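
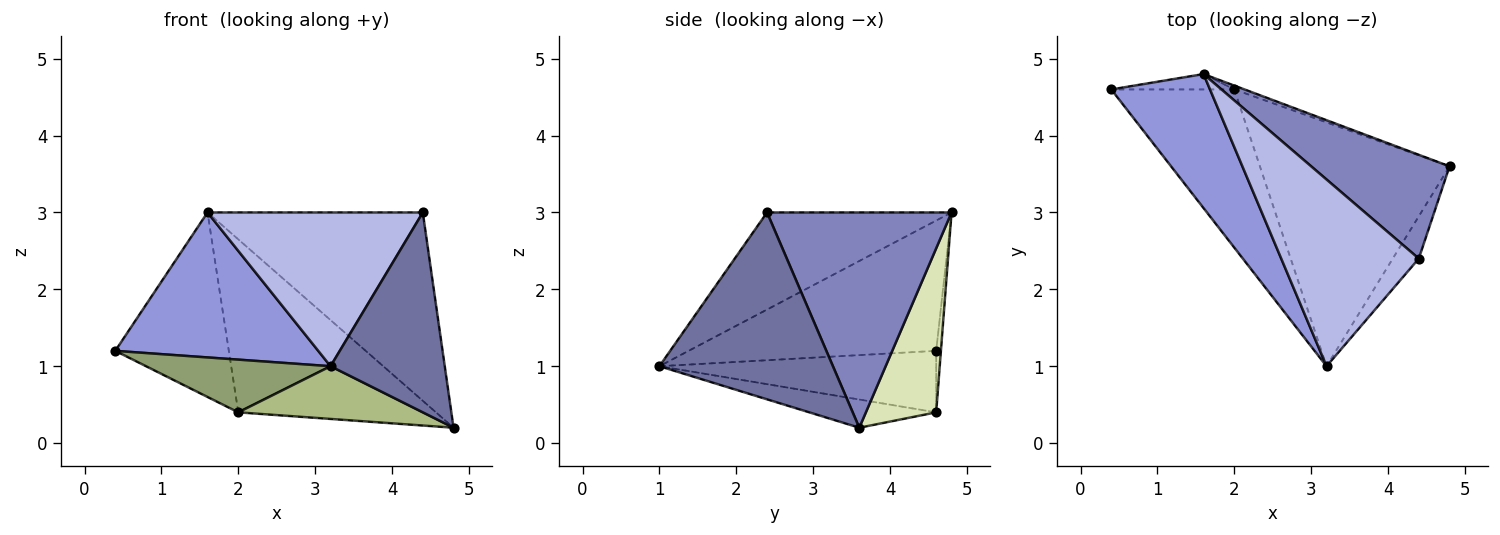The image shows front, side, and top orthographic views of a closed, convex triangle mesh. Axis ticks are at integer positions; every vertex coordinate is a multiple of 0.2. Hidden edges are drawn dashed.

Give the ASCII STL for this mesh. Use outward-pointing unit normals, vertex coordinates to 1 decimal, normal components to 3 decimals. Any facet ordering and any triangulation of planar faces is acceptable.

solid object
 facet normal 0.830 -0.546 -0.116
  outer loop
   vertex 4.4 2.4 3.0
   vertex 3.2 1.0 1.0
   vertex 4.8 3.6 0.2
  endloop
 endfacet
 facet normal 0.600 0.700 0.386
  outer loop
   vertex 1.6 4.8 3.0
   vertex 4.4 2.4 3.0
   vertex 4.8 3.6 0.2
  endloop
 endfacet
 facet normal -0.667 -0.547 0.506
  outer loop
   vertex 1.6 4.8 3.0
   vertex 0.4 4.6 1.2
   vertex 3.2 1.0 1.0
  endloop
 endfacet
 facet normal -0.478 -0.558 0.678
  outer loop
   vertex 1.6 4.8 3.0
   vertex 3.2 1.0 1.0
   vertex 4.4 2.4 3.0
  endloop
 endfacet
 facet normal -0.429 -0.286 -0.857
  outer loop
   vertex 2.0 4.6 0.4
   vertex 3.2 1.0 1.0
   vertex 0.4 4.6 1.2
  endloop
 endfacet
 facet normal -0.144 -0.209 -0.967
  outer loop
   vertex 2.0 4.6 0.4
   vertex 4.8 3.6 0.2
   vertex 3.2 1.0 1.0
  endloop
 endfacet
 facet normal -0.041 0.996 -0.083
  outer loop
   vertex 2.0 4.6 0.4
   vertex 0.4 4.6 1.2
   vertex 1.6 4.8 3.0
  endloop
 endfacet
 facet normal 0.335 0.942 -0.021
  outer loop
   vertex 2.0 4.6 0.4
   vertex 1.6 4.8 3.0
   vertex 4.8 3.6 0.2
  endloop
 endfacet
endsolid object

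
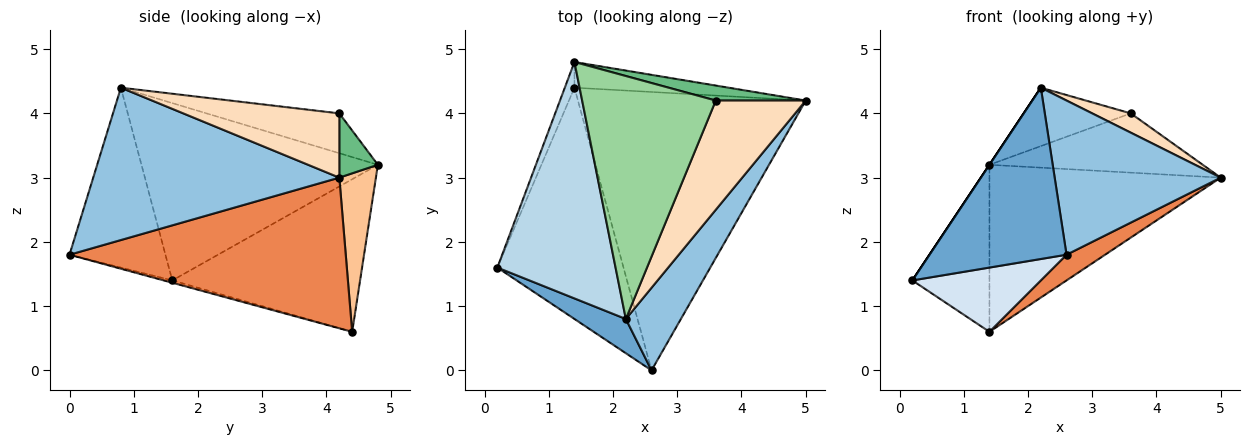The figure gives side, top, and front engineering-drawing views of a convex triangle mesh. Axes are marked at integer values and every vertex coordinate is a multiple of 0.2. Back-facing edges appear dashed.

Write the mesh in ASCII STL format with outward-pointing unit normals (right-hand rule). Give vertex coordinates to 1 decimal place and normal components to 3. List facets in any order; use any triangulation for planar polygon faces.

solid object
 facet normal -0.566 -0.808 0.162
  outer loop
   vertex 2.2 0.8 4.4
   vertex 0.2 1.6 1.4
   vertex 2.6 0.0 1.8
  endloop
 endfacet
 facet normal 0.794 -0.536 0.287
  outer loop
   vertex 2.2 0.8 4.4
   vertex 2.6 0.0 1.8
   vertex 5.0 4.2 3.0
  endloop
 endfacet
 facet normal -0.832 0.000 0.555
  outer loop
   vertex 1.4 4.8 3.2
   vertex 0.2 1.6 1.4
   vertex 2.2 0.8 4.4
  endloop
 endfacet
 facet normal -0.018 -0.268 -0.963
  outer loop
   vertex 1.4 4.4 0.6
   vertex 2.6 0.0 1.8
   vertex 0.2 1.6 1.4
  endloop
 endfacet
 facet normal 0.550 -0.077 -0.832
  outer loop
   vertex 1.4 4.4 0.6
   vertex 5.0 4.2 3.0
   vertex 2.6 0.0 1.8
  endloop
 endfacet
 facet normal -0.924 0.379 -0.058
  outer loop
   vertex 1.4 4.4 0.6
   vertex 0.2 1.6 1.4
   vertex 1.4 4.8 3.2
  endloop
 endfacet
 facet normal 0.154 0.977 -0.150
  outer loop
   vertex 1.4 4.4 0.6
   vertex 1.4 4.8 3.2
   vertex 5.0 4.2 3.0
  endloop
 endfacet
 facet normal 0.575 -0.142 0.805
  outer loop
   vertex 3.6 4.2 4.0
   vertex 2.2 0.8 4.4
   vertex 5.0 4.2 3.0
  endloop
 endfacet
 facet normal 0.173 0.955 0.242
  outer loop
   vertex 3.6 4.2 4.0
   vertex 5.0 4.2 3.0
   vertex 1.4 4.8 3.2
  endloop
 endfacet
 facet normal -0.278 0.224 0.934
  outer loop
   vertex 3.6 4.2 4.0
   vertex 1.4 4.8 3.2
   vertex 2.2 0.8 4.4
  endloop
 endfacet
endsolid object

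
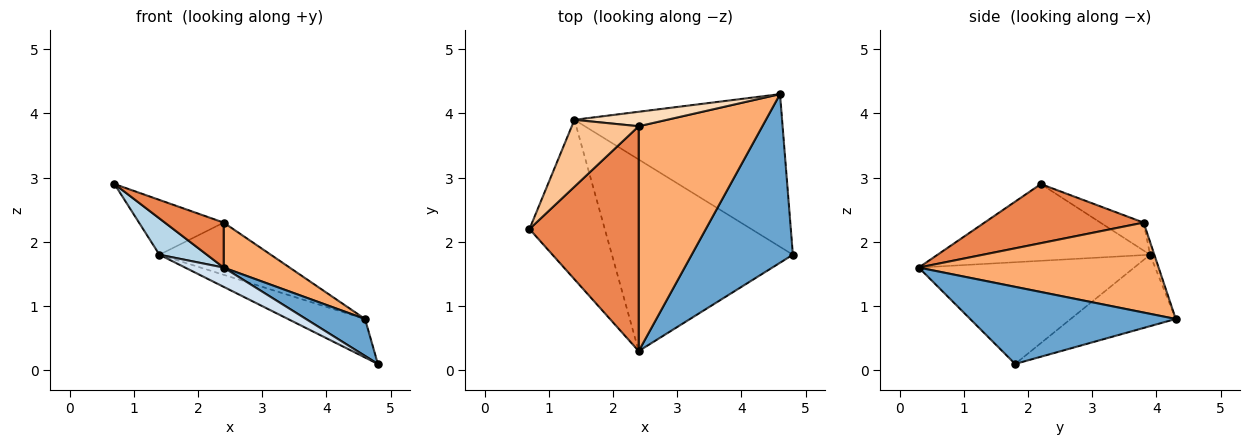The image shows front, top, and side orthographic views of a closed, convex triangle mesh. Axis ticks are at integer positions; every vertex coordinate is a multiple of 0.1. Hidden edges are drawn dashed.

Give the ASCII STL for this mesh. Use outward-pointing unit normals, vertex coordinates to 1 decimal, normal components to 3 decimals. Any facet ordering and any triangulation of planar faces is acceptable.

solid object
 facet normal 0.597 -0.172 0.784
  outer loop
   vertex 2.4 0.3 1.6
   vertex 4.8 1.8 0.1
   vertex 4.6 4.3 0.8
  endloop
 endfacet
 facet normal -0.316 0.232 -0.920
  outer loop
   vertex 1.4 3.9 1.8
   vertex 4.6 4.3 0.8
   vertex 4.8 1.8 0.1
  endloop
 endfacet
 facet normal -0.705 -0.157 -0.692
  outer loop
   vertex 1.4 3.9 1.8
   vertex 2.4 0.3 1.6
   vertex 0.7 2.2 2.9
  endloop
 endfacet
 facet normal -0.488 -0.087 -0.868
  outer loop
   vertex 1.4 3.9 1.8
   vertex 4.8 1.8 0.1
   vertex 2.4 0.3 1.6
  endloop
 endfacet
 facet normal 0.469 -0.173 0.866
  outer loop
   vertex 2.4 3.8 2.3
   vertex 0.7 2.2 2.9
   vertex 2.4 0.3 1.6
  endloop
 endfacet
 facet normal 0.581 -0.160 0.798
  outer loop
   vertex 2.4 3.8 2.3
   vertex 2.4 0.3 1.6
   vertex 4.6 4.3 0.8
  endloop
 endfacet
 facet normal -0.308 0.603 0.736
  outer loop
   vertex 2.4 3.8 2.3
   vertex 1.4 3.9 1.8
   vertex 0.7 2.2 2.9
  endloop
 endfacet
 facet normal -0.037 0.963 0.267
  outer loop
   vertex 2.4 3.8 2.3
   vertex 4.6 4.3 0.8
   vertex 1.4 3.9 1.8
  endloop
 endfacet
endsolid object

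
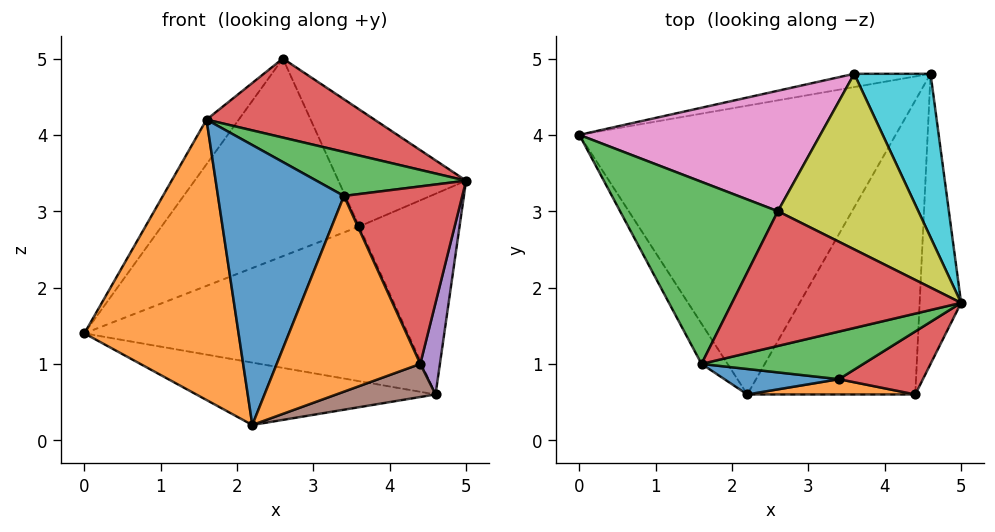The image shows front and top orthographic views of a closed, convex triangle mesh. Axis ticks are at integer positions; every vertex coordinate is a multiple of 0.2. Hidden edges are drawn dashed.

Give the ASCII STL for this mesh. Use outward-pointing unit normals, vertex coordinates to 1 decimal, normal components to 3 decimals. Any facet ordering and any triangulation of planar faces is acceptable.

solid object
 facet normal -0.202 0.207 -0.957
  outer loop
   vertex 4.6 4.8 0.6
   vertex 2.2 0.6 0.2
   vertex 0.0 4.0 1.4
  endloop
 endfacet
 facet normal -0.849 -0.523 -0.075
  outer loop
   vertex 1.6 1.0 4.2
   vertex 0.0 4.0 1.4
   vertex 2.2 0.6 0.2
  endloop
 endfacet
 facet normal -0.782 0.149 0.606
  outer loop
   vertex 1.6 1.0 4.2
   vertex 2.6 3.0 5.0
   vertex 0.0 4.0 1.4
  endloop
 endfacet
 facet normal 0.307 -0.482 0.821
  outer loop
   vertex 1.6 1.0 4.2
   vertex 5.0 1.8 3.4
   vertex 2.6 3.0 5.0
  endloop
 endfacet
 facet normal 0.975 -0.066 -0.211
  outer loop
   vertex 4.4 0.6 1.0
   vertex 4.6 4.8 0.6
   vertex 5.0 1.8 3.4
  endloop
 endfacet
 facet normal 0.340 -0.105 -0.935
  outer loop
   vertex 4.4 0.6 1.0
   vertex 2.2 0.6 0.2
   vertex 4.6 4.8 0.6
  endloop
 endfacet
 facet normal -0.365 0.795 0.484
  outer loop
   vertex 3.6 4.8 2.8
   vertex 0.0 4.0 1.4
   vertex 2.6 3.0 5.0
  endloop
 endfacet
 facet normal -0.185 0.979 -0.084
  outer loop
   vertex 3.6 4.8 2.8
   vertex 4.6 4.8 0.6
   vertex 0.0 4.0 1.4
  endloop
 endfacet
 facet normal 0.640 0.426 0.640
  outer loop
   vertex 3.6 4.8 2.8
   vertex 2.6 3.0 5.0
   vertex 5.0 1.8 3.4
  endloop
 endfacet
 facet normal 0.812 0.453 0.369
  outer loop
   vertex 3.6 4.8 2.8
   vertex 5.0 1.8 3.4
   vertex 4.6 4.8 0.6
  endloop
 endfacet
 facet normal -0.060 -0.994 0.090
  outer loop
   vertex 3.4 0.8 3.2
   vertex 1.6 1.0 4.2
   vertex 2.2 0.6 0.2
  endloop
 endfacet
 facet normal -0.028 -0.997 0.078
  outer loop
   vertex 3.4 0.8 3.2
   vertex 2.2 0.6 0.2
   vertex 4.4 0.6 1.0
  endloop
 endfacet
 facet normal 0.316 -0.644 0.697
  outer loop
   vertex 3.4 0.8 3.2
   vertex 5.0 1.8 3.4
   vertex 1.6 1.0 4.2
  endloop
 endfacet
 facet normal 0.480 -0.827 0.293
  outer loop
   vertex 3.4 0.8 3.2
   vertex 4.4 0.6 1.0
   vertex 5.0 1.8 3.4
  endloop
 endfacet
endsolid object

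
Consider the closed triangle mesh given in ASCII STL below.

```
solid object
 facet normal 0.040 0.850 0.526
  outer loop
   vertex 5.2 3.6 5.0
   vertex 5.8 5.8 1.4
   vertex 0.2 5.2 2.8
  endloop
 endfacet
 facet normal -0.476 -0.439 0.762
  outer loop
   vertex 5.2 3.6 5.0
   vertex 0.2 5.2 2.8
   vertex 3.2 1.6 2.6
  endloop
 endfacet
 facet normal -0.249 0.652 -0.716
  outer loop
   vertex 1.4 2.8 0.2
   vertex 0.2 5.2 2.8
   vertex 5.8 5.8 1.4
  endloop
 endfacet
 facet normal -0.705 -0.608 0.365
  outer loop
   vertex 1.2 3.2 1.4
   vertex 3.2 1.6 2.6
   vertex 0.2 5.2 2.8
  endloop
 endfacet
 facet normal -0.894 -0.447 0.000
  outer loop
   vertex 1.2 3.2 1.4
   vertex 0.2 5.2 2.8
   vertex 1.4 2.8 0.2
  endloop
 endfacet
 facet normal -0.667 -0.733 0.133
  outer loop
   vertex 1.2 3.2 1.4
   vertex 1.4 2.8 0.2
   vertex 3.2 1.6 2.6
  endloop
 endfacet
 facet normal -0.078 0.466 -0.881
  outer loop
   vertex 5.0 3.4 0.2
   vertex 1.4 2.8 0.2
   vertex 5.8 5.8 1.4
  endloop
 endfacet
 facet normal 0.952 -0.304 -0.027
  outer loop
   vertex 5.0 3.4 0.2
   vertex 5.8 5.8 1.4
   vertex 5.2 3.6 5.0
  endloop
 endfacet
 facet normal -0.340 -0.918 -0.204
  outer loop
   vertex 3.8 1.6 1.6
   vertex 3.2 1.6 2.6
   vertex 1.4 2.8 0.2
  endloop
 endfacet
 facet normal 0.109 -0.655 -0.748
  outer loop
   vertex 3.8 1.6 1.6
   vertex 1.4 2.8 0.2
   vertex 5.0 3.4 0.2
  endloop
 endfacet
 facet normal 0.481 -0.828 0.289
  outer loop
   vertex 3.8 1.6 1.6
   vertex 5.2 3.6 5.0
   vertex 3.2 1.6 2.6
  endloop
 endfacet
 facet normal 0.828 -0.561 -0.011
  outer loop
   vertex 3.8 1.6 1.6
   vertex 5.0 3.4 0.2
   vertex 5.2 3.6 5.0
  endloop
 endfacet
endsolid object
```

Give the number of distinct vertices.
8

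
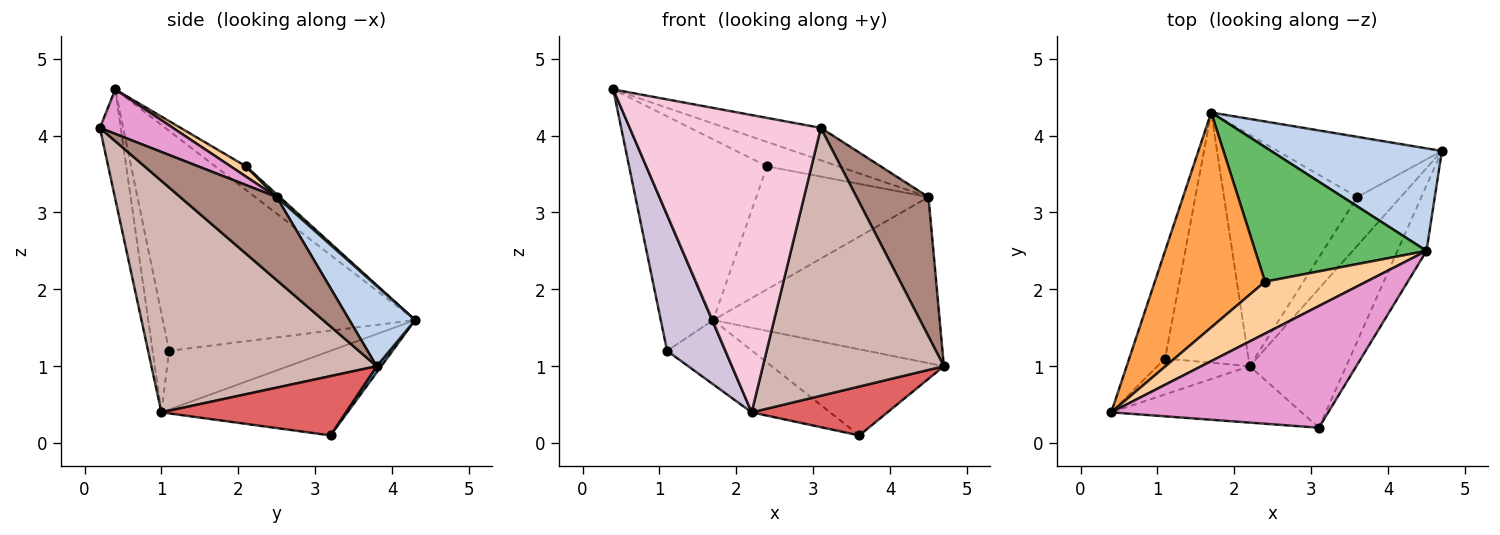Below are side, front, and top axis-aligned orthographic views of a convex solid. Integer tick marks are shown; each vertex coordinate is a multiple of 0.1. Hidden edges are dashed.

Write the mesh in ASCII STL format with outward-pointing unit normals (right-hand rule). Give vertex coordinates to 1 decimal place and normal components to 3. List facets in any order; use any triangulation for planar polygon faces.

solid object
 facet normal 0.022 0.819 -0.573
  outer loop
   vertex 3.6 3.2 0.1
   vertex 1.7 4.3 1.6
   vertex 4.7 3.8 1.0
  endloop
 endfacet
 facet normal 0.240 0.826 0.510
  outer loop
   vertex 4.5 2.5 3.2
   vertex 4.7 3.8 1.0
   vertex 1.7 4.3 1.6
  endloop
 endfacet
 facet normal -0.162 0.635 0.755
  outer loop
   vertex 2.4 2.1 3.6
   vertex 1.7 4.3 1.6
   vertex 0.4 0.4 4.6
  endloop
 endfacet
 facet normal 0.091 0.423 0.901
  outer loop
   vertex 2.4 2.1 3.6
   vertex 0.4 0.4 4.6
   vertex 4.5 2.5 3.2
  endloop
 endfacet
 facet normal 0.012 0.675 0.738
  outer loop
   vertex 2.4 2.1 3.6
   vertex 4.5 2.5 3.2
   vertex 1.7 4.3 1.6
  endloop
 endfacet
 facet normal -0.967 0.201 -0.158
  outer loop
   vertex 1.1 1.1 1.2
   vertex 0.4 0.4 4.6
   vertex 1.7 4.3 1.6
  endloop
 endfacet
 facet normal 0.694 -0.511 -0.508
  outer loop
   vertex 2.2 1.0 0.4
   vertex 3.6 3.2 0.1
   vertex 4.7 3.8 1.0
  endloop
 endfacet
 facet normal -0.523 0.220 -0.824
  outer loop
   vertex 2.2 1.0 0.4
   vertex 1.7 4.3 1.6
   vertex 3.6 3.2 0.1
  endloop
 endfacet
 facet normal -0.563 0.206 -0.800
  outer loop
   vertex 2.2 1.0 0.4
   vertex 1.1 1.1 1.2
   vertex 1.7 4.3 1.6
  endloop
 endfacet
 facet normal -0.264 -0.933 -0.246
  outer loop
   vertex 2.2 1.0 0.4
   vertex 0.4 0.4 4.6
   vertex 1.1 1.1 1.2
  endloop
 endfacet
 facet normal 0.772 -0.576 -0.270
  outer loop
   vertex 3.1 0.2 4.1
   vertex 4.7 3.8 1.0
   vertex 4.5 2.5 3.2
  endloop
 endfacet
 facet normal 0.741 -0.596 -0.309
  outer loop
   vertex 3.1 0.2 4.1
   vertex 2.2 1.0 0.4
   vertex 4.7 3.8 1.0
  endloop
 endfacet
 facet normal 0.194 0.253 0.948
  outer loop
   vertex 3.1 0.2 4.1
   vertex 4.5 2.5 3.2
   vertex 0.4 0.4 4.6
  endloop
 endfacet
 facet normal -0.107 -0.977 -0.185
  outer loop
   vertex 3.1 0.2 4.1
   vertex 0.4 0.4 4.6
   vertex 2.2 1.0 0.4
  endloop
 endfacet
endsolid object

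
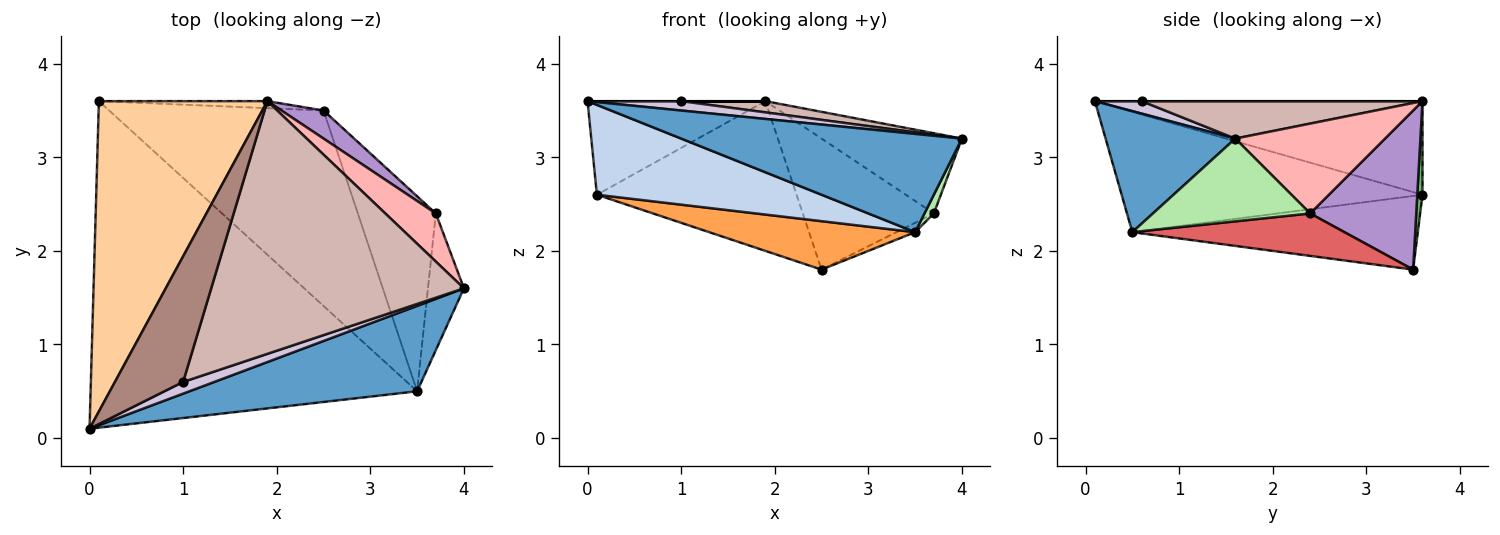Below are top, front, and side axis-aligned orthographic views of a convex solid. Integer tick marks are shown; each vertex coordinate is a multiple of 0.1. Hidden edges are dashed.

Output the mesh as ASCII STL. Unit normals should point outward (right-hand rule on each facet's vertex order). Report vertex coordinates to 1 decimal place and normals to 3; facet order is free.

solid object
 facet normal 0.329 -0.713 0.619
  outer loop
   vertex 3.5 0.5 2.2
   vertex 4.0 1.6 3.2
   vertex 0.0 0.1 3.6
  endloop
 endfacet
 facet normal -0.335 -0.250 -0.909
  outer loop
   vertex 3.5 0.5 2.2
   vertex 0.0 0.1 3.6
   vertex 0.1 3.6 2.6
  endloop
 endfacet
 facet normal -0.316 -0.228 -0.921
  outer loop
   vertex 3.5 0.5 2.2
   vertex 0.1 3.6 2.6
   vertex 2.5 3.5 1.8
  endloop
 endfacet
 facet normal -0.470 0.255 0.845
  outer loop
   vertex 1.9 3.6 3.6
   vertex 0.1 3.6 2.6
   vertex 0.0 0.1 3.6
  endloop
 endfacet
 facet normal 0.026 0.999 -0.047
  outer loop
   vertex 1.9 3.6 3.6
   vertex 2.5 3.5 1.8
   vertex 0.1 3.6 2.6
  endloop
 endfacet
 facet normal 0.916 -0.055 -0.398
  outer loop
   vertex 3.7 2.4 2.4
   vertex 4.0 1.6 3.2
   vertex 3.5 0.5 2.2
  endloop
 endfacet
 facet normal 0.477 0.042 -0.878
  outer loop
   vertex 3.7 2.4 2.4
   vertex 3.5 0.5 2.2
   vertex 2.5 3.5 1.8
  endloop
 endfacet
 facet normal 0.675 0.633 0.380
  outer loop
   vertex 3.7 2.4 2.4
   vertex 1.9 3.6 3.6
   vertex 4.0 1.6 3.2
  endloop
 endfacet
 facet normal 0.621 0.767 0.164
  outer loop
   vertex 3.7 2.4 2.4
   vertex 2.5 3.5 1.8
   vertex 1.9 3.6 3.6
  endloop
 endfacet
 facet normal 0.298 -0.596 0.745
  outer loop
   vertex 1.0 0.6 3.6
   vertex 0.0 0.1 3.6
   vertex 4.0 1.6 3.2
  endloop
 endfacet
 facet normal 0.000 0.000 1.000
  outer loop
   vertex 1.0 0.6 3.6
   vertex 1.9 3.6 3.6
   vertex 0.0 0.1 3.6
  endloop
 endfacet
 facet normal 0.146 -0.044 0.988
  outer loop
   vertex 1.0 0.6 3.6
   vertex 4.0 1.6 3.2
   vertex 1.9 3.6 3.6
  endloop
 endfacet
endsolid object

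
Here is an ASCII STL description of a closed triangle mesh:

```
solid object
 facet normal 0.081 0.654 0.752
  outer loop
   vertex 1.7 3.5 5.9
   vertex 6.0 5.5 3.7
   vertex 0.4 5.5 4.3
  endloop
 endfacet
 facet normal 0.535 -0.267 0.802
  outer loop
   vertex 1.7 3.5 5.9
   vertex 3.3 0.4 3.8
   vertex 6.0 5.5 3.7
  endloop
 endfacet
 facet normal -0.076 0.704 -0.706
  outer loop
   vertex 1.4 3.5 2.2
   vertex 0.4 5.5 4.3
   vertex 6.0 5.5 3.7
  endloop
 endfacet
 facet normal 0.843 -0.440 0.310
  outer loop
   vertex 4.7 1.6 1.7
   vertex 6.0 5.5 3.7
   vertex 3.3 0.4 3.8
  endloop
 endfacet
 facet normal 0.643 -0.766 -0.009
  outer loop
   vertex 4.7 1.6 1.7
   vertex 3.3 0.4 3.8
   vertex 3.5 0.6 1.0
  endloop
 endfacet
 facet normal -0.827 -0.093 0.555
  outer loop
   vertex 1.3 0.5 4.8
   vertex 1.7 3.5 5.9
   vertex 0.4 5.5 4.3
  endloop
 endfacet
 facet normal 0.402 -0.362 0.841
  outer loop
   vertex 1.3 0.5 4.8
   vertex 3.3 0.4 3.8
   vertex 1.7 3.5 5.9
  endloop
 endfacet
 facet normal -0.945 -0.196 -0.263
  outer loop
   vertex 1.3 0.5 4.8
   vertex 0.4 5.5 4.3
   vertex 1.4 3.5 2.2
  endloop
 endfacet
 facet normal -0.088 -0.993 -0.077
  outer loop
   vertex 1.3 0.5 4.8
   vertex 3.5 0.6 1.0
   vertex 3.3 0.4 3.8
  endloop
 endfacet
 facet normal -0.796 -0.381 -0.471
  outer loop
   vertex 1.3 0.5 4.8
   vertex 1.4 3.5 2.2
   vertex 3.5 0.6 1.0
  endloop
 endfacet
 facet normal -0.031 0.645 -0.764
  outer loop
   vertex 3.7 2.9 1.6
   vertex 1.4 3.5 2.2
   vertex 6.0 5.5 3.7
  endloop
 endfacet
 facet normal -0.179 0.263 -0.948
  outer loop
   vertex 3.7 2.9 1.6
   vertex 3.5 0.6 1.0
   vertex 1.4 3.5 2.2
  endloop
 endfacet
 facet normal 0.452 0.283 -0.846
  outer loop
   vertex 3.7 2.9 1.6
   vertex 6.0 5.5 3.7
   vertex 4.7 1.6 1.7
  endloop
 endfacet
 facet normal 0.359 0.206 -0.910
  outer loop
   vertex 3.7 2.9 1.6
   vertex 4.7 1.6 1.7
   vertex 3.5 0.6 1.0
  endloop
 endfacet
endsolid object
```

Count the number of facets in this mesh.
14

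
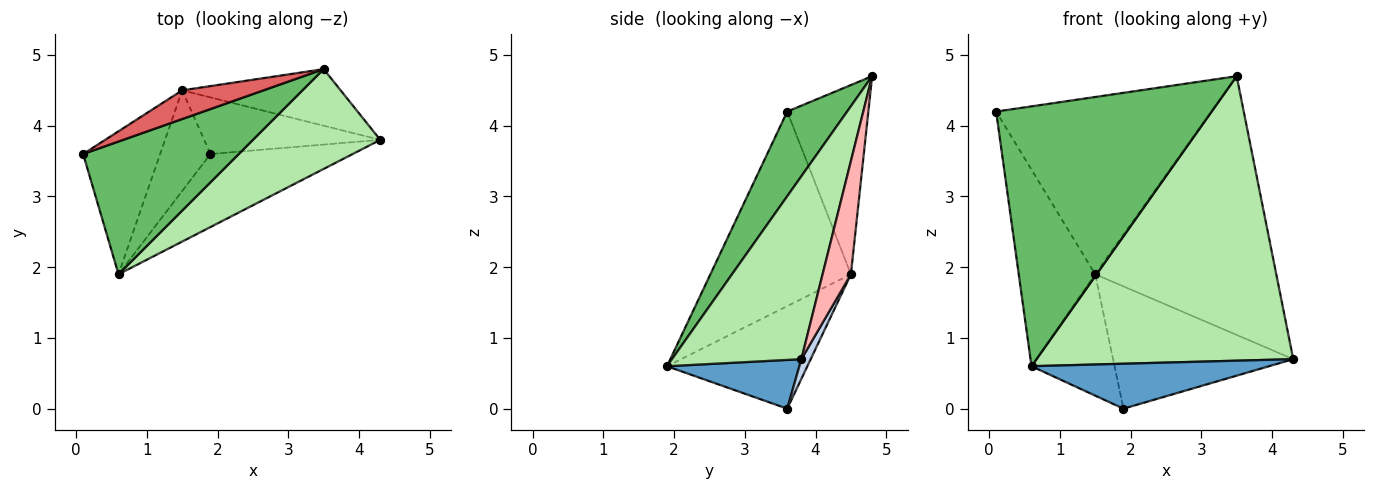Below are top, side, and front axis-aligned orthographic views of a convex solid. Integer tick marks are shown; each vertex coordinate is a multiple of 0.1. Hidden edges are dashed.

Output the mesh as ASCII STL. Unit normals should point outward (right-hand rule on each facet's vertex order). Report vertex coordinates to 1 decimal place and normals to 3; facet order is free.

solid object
 facet normal 0.280 -0.503 -0.818
  outer loop
   vertex 1.9 3.6 0.0
   vertex 4.3 3.8 0.7
   vertex 0.6 1.9 0.6
  endloop
 endfacet
 facet normal 0.047 0.907 -0.420
  outer loop
   vertex 1.5 4.5 1.9
   vertex 4.3 3.8 0.7
   vertex 1.9 3.6 0.0
  endloop
 endfacet
 facet normal -0.830 0.451 -0.328
  outer loop
   vertex 1.5 4.5 1.9
   vertex 0.6 1.9 0.6
   vertex 0.1 3.6 4.2
  endloop
 endfacet
 facet normal -0.793 0.469 -0.389
  outer loop
   vertex 1.5 4.5 1.9
   vertex 1.9 3.6 0.0
   vertex 0.6 1.9 0.6
  endloop
 endfacet
 facet normal 0.240 -0.864 0.442
  outer loop
   vertex 3.5 4.8 4.7
   vertex 0.1 3.6 4.2
   vertex 0.6 1.9 0.6
  endloop
 endfacet
 facet normal 0.430 -0.852 0.299
  outer loop
   vertex 3.5 4.8 4.7
   vertex 0.6 1.9 0.6
   vertex 4.3 3.8 0.7
  endloop
 endfacet
 facet normal -0.349 0.925 0.150
  outer loop
   vertex 3.5 4.8 4.7
   vertex 1.5 4.5 1.9
   vertex 0.1 3.6 4.2
  endloop
 endfacet
 facet normal 0.151 0.966 -0.211
  outer loop
   vertex 3.5 4.8 4.7
   vertex 4.3 3.8 0.7
   vertex 1.5 4.5 1.9
  endloop
 endfacet
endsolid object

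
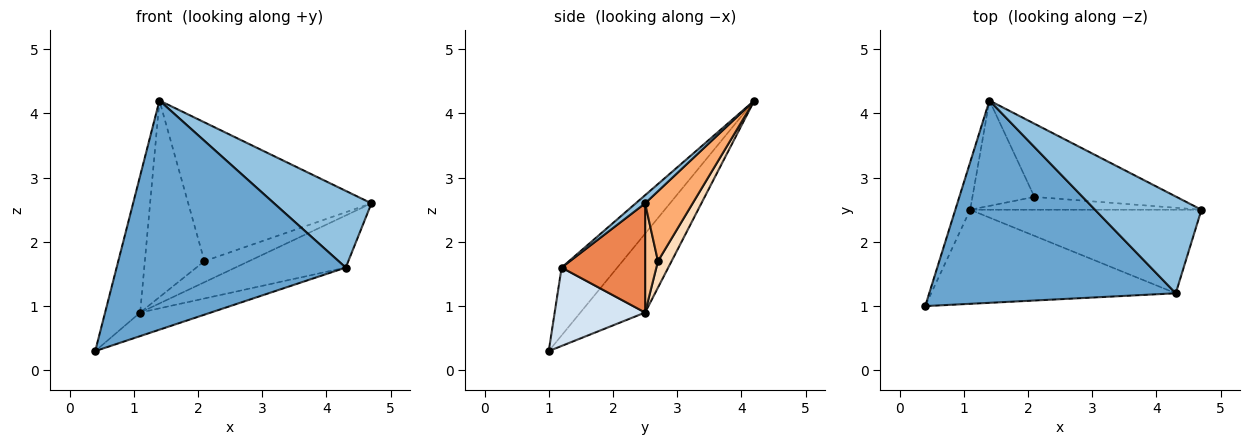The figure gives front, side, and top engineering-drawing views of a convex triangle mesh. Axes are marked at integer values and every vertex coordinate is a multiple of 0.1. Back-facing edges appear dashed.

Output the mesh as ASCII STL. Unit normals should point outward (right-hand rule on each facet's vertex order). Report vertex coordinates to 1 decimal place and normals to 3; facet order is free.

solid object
 facet normal -0.179 -0.738 0.651
  outer loop
   vertex 4.3 1.2 1.6
   vertex 1.4 4.2 4.2
   vertex 0.4 1.0 0.3
  endloop
 endfacet
 facet normal 0.060 -0.620 0.782
  outer loop
   vertex 4.3 1.2 1.6
   vertex 4.7 2.5 2.6
   vertex 1.4 4.2 4.2
  endloop
 endfacet
 facet normal -0.867 0.470 -0.163
  outer loop
   vertex 1.1 2.5 0.9
   vertex 0.4 1.0 0.3
   vertex 1.4 4.2 4.2
  endloop
 endfacet
 facet normal 0.297 0.232 -0.926
  outer loop
   vertex 1.1 2.5 0.9
   vertex 4.3 1.2 1.6
   vertex 0.4 1.0 0.3
  endloop
 endfacet
 facet normal 0.372 0.491 -0.788
  outer loop
   vertex 1.1 2.5 0.9
   vertex 4.7 2.5 2.6
   vertex 4.3 1.2 1.6
  endloop
 endfacet
 facet normal 0.224 0.862 -0.455
  outer loop
   vertex 2.1 2.7 1.7
   vertex 1.4 4.2 4.2
   vertex 4.7 2.5 2.6
  endloop
 endfacet
 facet normal 0.239 0.829 -0.506
  outer loop
   vertex 2.1 2.7 1.7
   vertex 4.7 2.5 2.6
   vertex 1.1 2.5 0.9
  endloop
 endfacet
 facet normal 0.198 0.864 -0.463
  outer loop
   vertex 2.1 2.7 1.7
   vertex 1.1 2.5 0.9
   vertex 1.4 4.2 4.2
  endloop
 endfacet
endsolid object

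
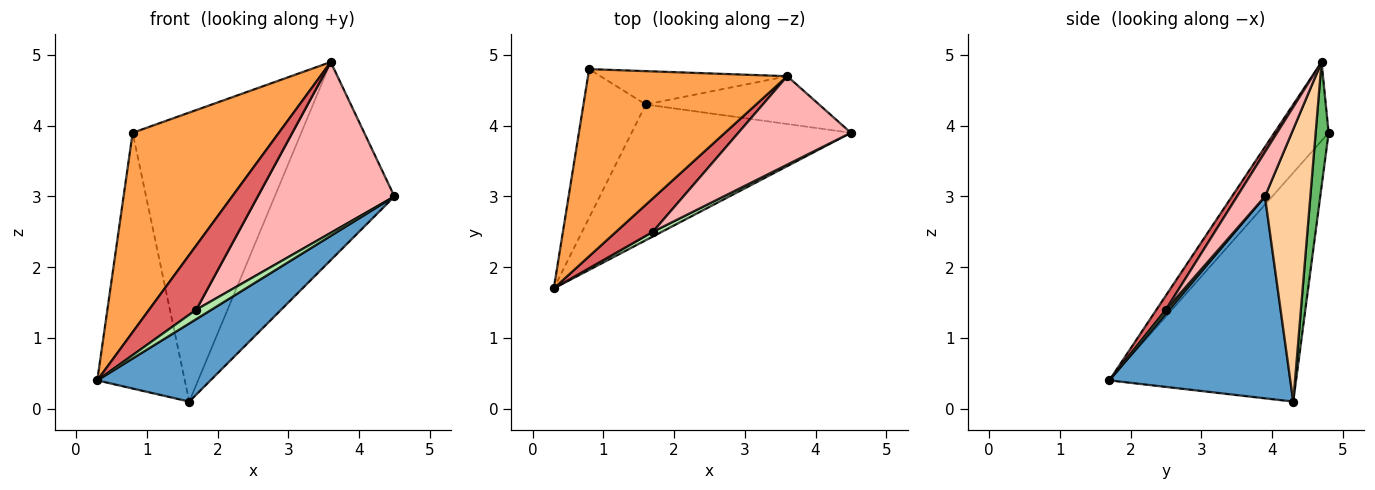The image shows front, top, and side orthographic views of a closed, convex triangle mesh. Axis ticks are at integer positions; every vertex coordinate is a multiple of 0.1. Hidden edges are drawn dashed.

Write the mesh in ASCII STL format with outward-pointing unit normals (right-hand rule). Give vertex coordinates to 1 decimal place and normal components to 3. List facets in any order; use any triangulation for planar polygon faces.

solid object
 facet normal 0.624 -0.390 -0.677
  outer loop
   vertex 1.6 4.3 0.1
   vertex 4.5 3.9 3.0
   vertex 0.3 1.7 0.4
  endloop
 endfacet
 facet normal -0.879 0.412 -0.239
  outer loop
   vertex 1.6 4.3 0.1
   vertex 0.3 1.7 0.4
   vertex 0.8 4.8 3.9
  endloop
 endfacet
 facet normal -0.261 -0.704 0.661
  outer loop
   vertex 3.6 4.7 4.9
   vertex 0.8 4.8 3.9
   vertex 0.3 1.7 0.4
  endloop
 endfacet
 facet normal 0.346 0.912 -0.220
  outer loop
   vertex 3.6 4.7 4.9
   vertex 4.5 3.9 3.0
   vertex 1.6 4.3 0.1
  endloop
 endfacet
 facet normal 0.076 0.991 -0.114
  outer loop
   vertex 3.6 4.7 4.9
   vertex 1.6 4.3 0.1
   vertex 0.8 4.8 3.9
  endloop
 endfacet
 facet normal 0.188 -0.878 0.439
  outer loop
   vertex 1.7 2.5 1.4
   vertex 0.3 1.7 0.4
   vertex 4.5 3.9 3.0
  endloop
 endfacet
 facet normal 0.175 -0.874 0.454
  outer loop
   vertex 1.7 2.5 1.4
   vertex 3.6 4.7 4.9
   vertex 0.3 1.7 0.4
  endloop
 endfacet
 facet normal 0.178 -0.874 0.452
  outer loop
   vertex 1.7 2.5 1.4
   vertex 4.5 3.9 3.0
   vertex 3.6 4.7 4.9
  endloop
 endfacet
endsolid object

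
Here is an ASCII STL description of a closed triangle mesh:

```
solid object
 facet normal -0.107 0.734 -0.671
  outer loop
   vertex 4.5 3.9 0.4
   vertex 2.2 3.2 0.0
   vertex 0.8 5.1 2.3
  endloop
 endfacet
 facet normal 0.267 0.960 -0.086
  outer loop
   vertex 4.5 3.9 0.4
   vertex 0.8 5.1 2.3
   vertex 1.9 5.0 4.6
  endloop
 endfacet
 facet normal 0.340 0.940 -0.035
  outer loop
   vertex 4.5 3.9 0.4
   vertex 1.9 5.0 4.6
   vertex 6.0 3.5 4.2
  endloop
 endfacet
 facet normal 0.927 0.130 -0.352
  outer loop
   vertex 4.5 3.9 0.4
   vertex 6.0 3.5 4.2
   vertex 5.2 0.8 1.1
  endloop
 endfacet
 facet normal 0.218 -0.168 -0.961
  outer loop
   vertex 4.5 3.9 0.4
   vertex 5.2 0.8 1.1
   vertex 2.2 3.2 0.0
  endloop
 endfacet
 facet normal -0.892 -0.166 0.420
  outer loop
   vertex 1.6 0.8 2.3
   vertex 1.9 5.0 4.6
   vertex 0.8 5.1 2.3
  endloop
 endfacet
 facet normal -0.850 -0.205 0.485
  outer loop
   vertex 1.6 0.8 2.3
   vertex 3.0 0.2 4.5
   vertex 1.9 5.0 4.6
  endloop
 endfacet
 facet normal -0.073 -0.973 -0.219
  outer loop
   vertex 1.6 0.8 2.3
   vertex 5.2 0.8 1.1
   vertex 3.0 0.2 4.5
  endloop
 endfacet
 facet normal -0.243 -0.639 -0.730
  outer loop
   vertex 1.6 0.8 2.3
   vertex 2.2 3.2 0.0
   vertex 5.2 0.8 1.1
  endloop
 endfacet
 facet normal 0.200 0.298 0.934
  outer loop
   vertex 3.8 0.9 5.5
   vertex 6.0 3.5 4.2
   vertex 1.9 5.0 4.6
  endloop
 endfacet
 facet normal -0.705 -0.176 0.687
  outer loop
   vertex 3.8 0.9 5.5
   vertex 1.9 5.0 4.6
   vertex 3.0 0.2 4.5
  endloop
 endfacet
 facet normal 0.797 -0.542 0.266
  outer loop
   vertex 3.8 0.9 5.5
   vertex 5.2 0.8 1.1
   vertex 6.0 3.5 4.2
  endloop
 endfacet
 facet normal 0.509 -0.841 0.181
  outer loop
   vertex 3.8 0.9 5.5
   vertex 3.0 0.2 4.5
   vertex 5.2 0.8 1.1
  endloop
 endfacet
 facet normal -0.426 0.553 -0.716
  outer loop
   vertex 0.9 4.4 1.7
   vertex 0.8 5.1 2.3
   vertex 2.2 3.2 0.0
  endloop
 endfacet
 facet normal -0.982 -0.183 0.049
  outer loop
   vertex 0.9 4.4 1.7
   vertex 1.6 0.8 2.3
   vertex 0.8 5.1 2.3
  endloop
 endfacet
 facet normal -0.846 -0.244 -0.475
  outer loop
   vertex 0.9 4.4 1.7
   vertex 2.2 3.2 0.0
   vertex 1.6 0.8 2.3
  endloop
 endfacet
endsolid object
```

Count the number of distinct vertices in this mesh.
10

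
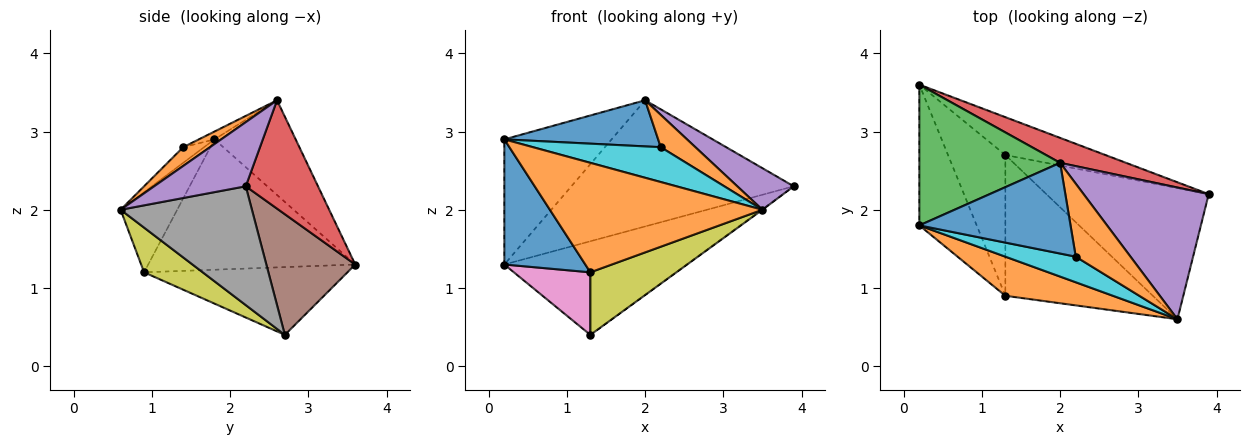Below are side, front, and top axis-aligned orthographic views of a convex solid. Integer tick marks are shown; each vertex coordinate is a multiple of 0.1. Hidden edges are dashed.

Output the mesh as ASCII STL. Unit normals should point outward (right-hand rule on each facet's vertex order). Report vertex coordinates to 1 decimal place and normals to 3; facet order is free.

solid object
 facet normal -0.862 -0.337 -0.379
  outer loop
   vertex 1.3 0.9 1.2
   vertex 0.2 1.8 2.9
   vertex 0.2 3.6 1.3
  endloop
 endfacet
 facet normal -0.243 -0.913 0.326
  outer loop
   vertex 1.3 0.9 1.2
   vertex 3.5 0.6 2.0
   vertex 0.2 1.8 2.9
  endloop
 endfacet
 facet normal -0.449 0.594 0.668
  outer loop
   vertex 2.0 2.6 3.4
   vertex 0.2 3.6 1.3
   vertex 0.2 1.8 2.9
  endloop
 endfacet
 facet normal 0.304 0.935 0.185
  outer loop
   vertex 2.0 2.6 3.4
   vertex 3.9 2.2 2.3
   vertex 0.2 3.6 1.3
  endloop
 endfacet
 facet normal 0.439 -0.270 0.857
  outer loop
   vertex 2.0 2.6 3.4
   vertex 3.5 0.6 2.0
   vertex 3.9 2.2 2.3
  endloop
 endfacet
 facet normal 0.412 0.845 -0.341
  outer loop
   vertex 1.3 2.7 0.4
   vertex 0.2 3.6 1.3
   vertex 3.9 2.2 2.3
  endloop
 endfacet
 facet normal -0.734 -0.276 -0.621
  outer loop
   vertex 1.3 2.7 0.4
   vertex 1.3 0.9 1.2
   vertex 0.2 3.6 1.3
  endloop
 endfacet
 facet normal 0.590 0.004 -0.807
  outer loop
   vertex 1.3 2.7 0.4
   vertex 3.9 2.2 2.3
   vertex 3.5 0.6 2.0
  endloop
 endfacet
 facet normal 0.267 -0.391 -0.881
  outer loop
   vertex 1.3 2.7 0.4
   vertex 3.5 0.6 2.0
   vertex 1.3 0.9 1.2
  endloop
 endfacet
 facet normal -0.130 -0.799 0.587
  outer loop
   vertex 2.2 1.4 2.8
   vertex 0.2 1.8 2.9
   vertex 3.5 0.6 2.0
  endloop
 endfacet
 facet normal -0.046 -0.453 0.890
  outer loop
   vertex 2.2 1.4 2.8
   vertex 2.0 2.6 3.4
   vertex 0.2 1.8 2.9
  endloop
 endfacet
 facet normal 0.299 -0.386 0.872
  outer loop
   vertex 2.2 1.4 2.8
   vertex 3.5 0.6 2.0
   vertex 2.0 2.6 3.4
  endloop
 endfacet
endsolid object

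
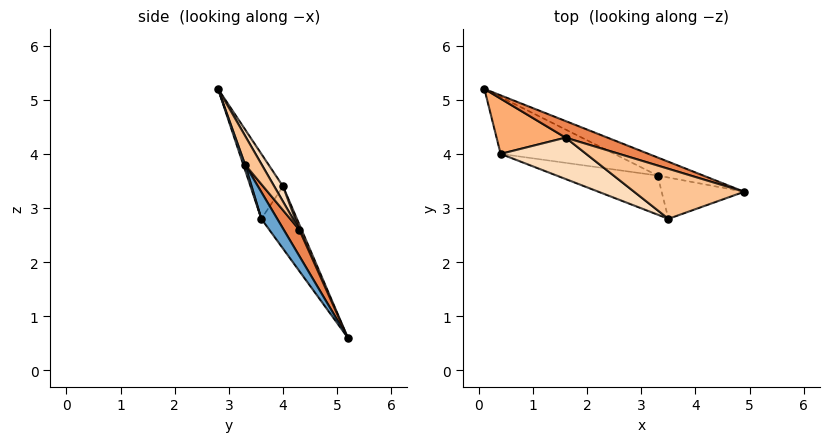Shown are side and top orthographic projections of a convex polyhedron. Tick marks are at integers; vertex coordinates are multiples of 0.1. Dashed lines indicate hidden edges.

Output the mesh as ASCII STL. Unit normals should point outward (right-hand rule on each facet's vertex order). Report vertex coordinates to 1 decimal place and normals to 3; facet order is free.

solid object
 facet normal 0.499 -0.170 -0.850
  outer loop
   vertex 3.3 3.6 2.8
   vertex 0.1 5.2 0.6
   vertex 4.9 3.3 3.8
  endloop
 endfacet
 facet normal 0.021 -0.948 -0.318
  outer loop
   vertex 3.3 3.6 2.8
   vertex 4.9 3.3 3.8
   vertex 3.5 2.8 5.2
  endloop
 endfacet
 facet normal -0.201 -0.908 -0.368
  outer loop
   vertex 3.3 3.6 2.8
   vertex 0.4 4.0 3.4
   vertex 0.1 5.2 0.6
  endloop
 endfacet
 facet normal -0.190 -0.936 -0.296
  outer loop
   vertex 3.3 3.6 2.8
   vertex 3.5 2.8 5.2
   vertex 0.4 4.0 3.4
  endloop
 endfacet
 facet normal 0.180 0.941 0.288
  outer loop
   vertex 1.6 4.3 2.6
   vertex 4.9 3.3 3.8
   vertex 0.1 5.2 0.6
  endloop
 endfacet
 facet normal 0.031 0.920 0.391
  outer loop
   vertex 1.6 4.3 2.6
   vertex 0.1 5.2 0.6
   vertex 0.4 4.0 3.4
  endloop
 endfacet
 facet normal 0.114 0.894 0.433
  outer loop
   vertex 1.6 4.3 2.6
   vertex 3.5 2.8 5.2
   vertex 4.9 3.3 3.8
  endloop
 endfacet
 facet normal 0.080 0.888 0.453
  outer loop
   vertex 1.6 4.3 2.6
   vertex 0.4 4.0 3.4
   vertex 3.5 2.8 5.2
  endloop
 endfacet
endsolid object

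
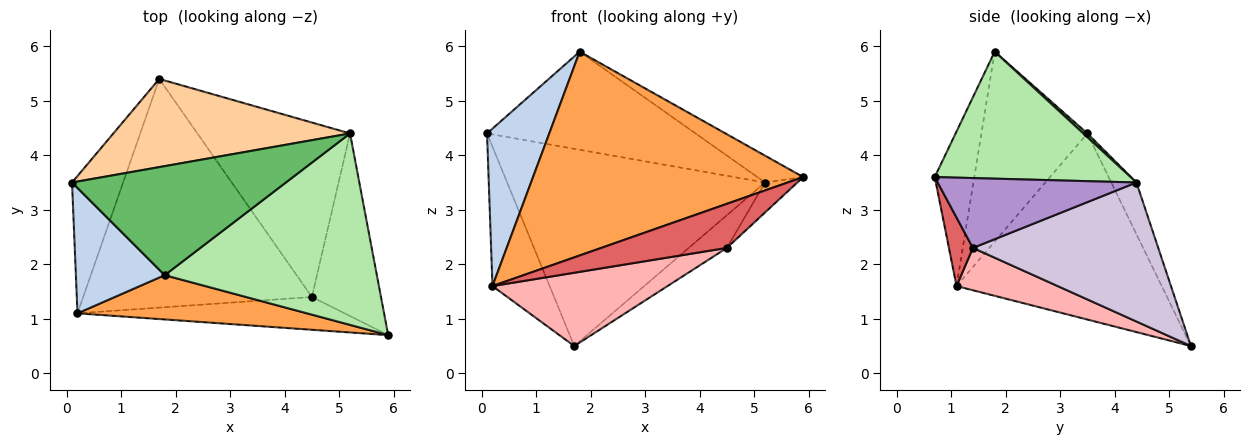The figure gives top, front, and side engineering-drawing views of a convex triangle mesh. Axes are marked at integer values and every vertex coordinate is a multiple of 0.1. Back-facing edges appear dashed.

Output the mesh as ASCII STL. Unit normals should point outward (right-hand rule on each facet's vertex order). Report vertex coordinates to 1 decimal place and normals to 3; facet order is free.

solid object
 facet normal -0.931 0.259 -0.256
  outer loop
   vertex 0.2 1.1 1.6
   vertex 0.1 3.5 4.4
   vertex 1.7 5.4 0.5
  endloop
 endfacet
 facet normal -0.800 -0.470 0.374
  outer loop
   vertex 0.2 1.1 1.6
   vertex 1.8 1.8 5.9
   vertex 0.1 3.5 4.4
  endloop
 endfacet
 facet normal -0.142 -0.967 0.210
  outer loop
   vertex 0.2 1.1 1.6
   vertex 5.9 0.7 3.6
   vertex 1.8 1.8 5.9
  endloop
 endfacet
 facet normal -0.089 0.909 0.407
  outer loop
   vertex 5.2 4.4 3.5
   vertex 1.7 5.4 0.5
   vertex 0.1 3.5 4.4
  endloop
 endfacet
 facet normal 0.013 0.669 0.743
  outer loop
   vertex 5.2 4.4 3.5
   vertex 0.1 3.5 4.4
   vertex 1.8 1.8 5.9
  endloop
 endfacet
 facet normal 0.510 0.119 0.852
  outer loop
   vertex 5.2 4.4 3.5
   vertex 1.8 1.8 5.9
   vertex 5.9 0.7 3.6
  endloop
 endfacet
 facet normal 0.151 -0.793 -0.590
  outer loop
   vertex 4.5 1.4 2.3
   vertex 5.9 0.7 3.6
   vertex 0.2 1.1 1.6
  endloop
 endfacet
 facet normal 0.174 -0.300 -0.938
  outer loop
   vertex 4.5 1.4 2.3
   vertex 0.2 1.1 1.6
   vertex 1.7 5.4 0.5
  endloop
 endfacet
 facet normal 0.706 0.115 -0.699
  outer loop
   vertex 4.5 1.4 2.3
   vertex 5.2 4.4 3.5
   vertex 5.9 0.7 3.6
  endloop
 endfacet
 facet normal 0.667 0.137 -0.732
  outer loop
   vertex 4.5 1.4 2.3
   vertex 1.7 5.4 0.5
   vertex 5.2 4.4 3.5
  endloop
 endfacet
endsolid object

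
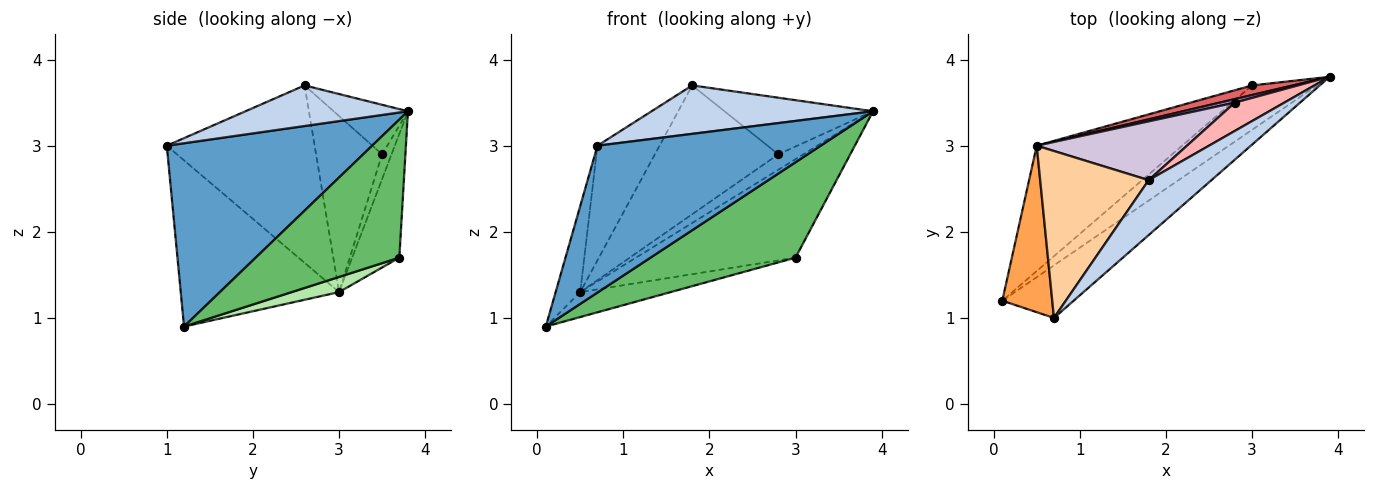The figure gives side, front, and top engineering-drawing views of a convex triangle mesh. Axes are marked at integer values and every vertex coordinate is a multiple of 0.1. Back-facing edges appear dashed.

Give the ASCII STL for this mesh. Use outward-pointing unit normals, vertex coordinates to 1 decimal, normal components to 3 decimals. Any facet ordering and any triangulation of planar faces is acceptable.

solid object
 facet normal 0.655 -0.712 -0.255
  outer loop
   vertex 0.7 1.0 3.0
   vertex 0.1 1.2 0.9
   vertex 3.9 3.8 3.4
  endloop
 endfacet
 facet normal 0.437 -0.595 0.675
  outer loop
   vertex 1.8 2.6 3.7
   vertex 0.7 1.0 3.0
   vertex 3.9 3.8 3.4
  endloop
 endfacet
 facet normal -0.947 0.147 0.285
  outer loop
   vertex 0.5 3.0 1.3
   vertex 0.1 1.2 0.9
   vertex 0.7 1.0 3.0
  endloop
 endfacet
 facet normal -0.803 0.337 0.491
  outer loop
   vertex 0.5 3.0 1.3
   vertex 0.7 1.0 3.0
   vertex 1.8 2.6 3.7
  endloop
 endfacet
 facet normal 0.668 -0.675 -0.314
  outer loop
   vertex 3.0 3.7 1.7
   vertex 3.9 3.8 3.4
   vertex 0.1 1.2 0.9
  endloop
 endfacet
 facet normal 0.102 0.194 -0.976
  outer loop
   vertex 3.0 3.7 1.7
   vertex 0.1 1.2 0.9
   vertex 0.5 3.0 1.3
  endloop
 endfacet
 facet normal -0.282 0.955 0.093
  outer loop
   vertex 3.0 3.7 1.7
   vertex 0.5 3.0 1.3
   vertex 3.9 3.8 3.4
  endloop
 endfacet
 facet normal -0.408 0.816 0.408
  outer loop
   vertex 2.8 3.5 2.9
   vertex 1.8 2.6 3.7
   vertex 3.9 3.8 3.4
  endloop
 endfacet
 facet normal -0.345 0.915 0.210
  outer loop
   vertex 2.8 3.5 2.9
   vertex 3.9 3.8 3.4
   vertex 0.5 3.0 1.3
  endloop
 endfacet
 facet normal -0.438 0.818 0.373
  outer loop
   vertex 2.8 3.5 2.9
   vertex 0.5 3.0 1.3
   vertex 1.8 2.6 3.7
  endloop
 endfacet
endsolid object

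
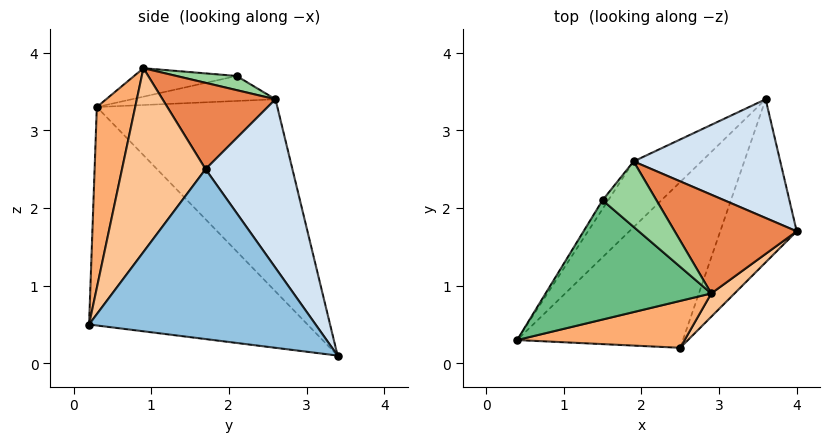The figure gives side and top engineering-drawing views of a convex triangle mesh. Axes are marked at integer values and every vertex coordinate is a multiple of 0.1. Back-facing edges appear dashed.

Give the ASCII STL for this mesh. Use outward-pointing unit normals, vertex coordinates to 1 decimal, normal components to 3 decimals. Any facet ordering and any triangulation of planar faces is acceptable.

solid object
 facet normal -0.781 0.194 -0.593
  outer loop
   vertex 2.5 0.2 0.5
   vertex 0.4 0.3 3.3
   vertex 3.6 3.4 0.1
  endloop
 endfacet
 facet normal 0.857 -0.343 -0.386
  outer loop
   vertex 2.5 0.2 0.5
   vertex 3.6 3.4 0.1
   vertex 4.0 1.7 2.5
  endloop
 endfacet
 facet normal -0.798 0.533 -0.282
  outer loop
   vertex 1.9 2.6 3.4
   vertex 3.6 3.4 0.1
   vertex 0.4 0.3 3.3
  endloop
 endfacet
 facet normal 0.506 0.741 0.441
  outer loop
   vertex 1.9 2.6 3.4
   vertex 4.0 1.7 2.5
   vertex 3.6 3.4 0.1
  endloop
 endfacet
 facet normal 0.510 0.470 0.721
  outer loop
   vertex 2.9 0.9 3.8
   vertex 4.0 1.7 2.5
   vertex 1.9 2.6 3.4
  endloop
 endfacet
 facet normal 0.195 -0.964 0.181
  outer loop
   vertex 2.9 0.9 3.8
   vertex 0.4 0.3 3.3
   vertex 2.5 0.2 0.5
  endloop
 endfacet
 facet normal 0.648 -0.757 0.082
  outer loop
   vertex 2.9 0.9 3.8
   vertex 2.5 0.2 0.5
   vertex 4.0 1.7 2.5
  endloop
 endfacet
 facet normal -0.819 0.542 -0.188
  outer loop
   vertex 1.5 2.1 3.7
   vertex 1.9 2.6 3.4
   vertex 0.4 0.3 3.3
  endloop
 endfacet
 facet normal -0.168 -0.115 0.979
  outer loop
   vertex 1.5 2.1 3.7
   vertex 0.4 0.3 3.3
   vertex 2.9 0.9 3.8
  endloop
 endfacet
 facet normal 0.238 0.353 0.905
  outer loop
   vertex 1.5 2.1 3.7
   vertex 2.9 0.9 3.8
   vertex 1.9 2.6 3.4
  endloop
 endfacet
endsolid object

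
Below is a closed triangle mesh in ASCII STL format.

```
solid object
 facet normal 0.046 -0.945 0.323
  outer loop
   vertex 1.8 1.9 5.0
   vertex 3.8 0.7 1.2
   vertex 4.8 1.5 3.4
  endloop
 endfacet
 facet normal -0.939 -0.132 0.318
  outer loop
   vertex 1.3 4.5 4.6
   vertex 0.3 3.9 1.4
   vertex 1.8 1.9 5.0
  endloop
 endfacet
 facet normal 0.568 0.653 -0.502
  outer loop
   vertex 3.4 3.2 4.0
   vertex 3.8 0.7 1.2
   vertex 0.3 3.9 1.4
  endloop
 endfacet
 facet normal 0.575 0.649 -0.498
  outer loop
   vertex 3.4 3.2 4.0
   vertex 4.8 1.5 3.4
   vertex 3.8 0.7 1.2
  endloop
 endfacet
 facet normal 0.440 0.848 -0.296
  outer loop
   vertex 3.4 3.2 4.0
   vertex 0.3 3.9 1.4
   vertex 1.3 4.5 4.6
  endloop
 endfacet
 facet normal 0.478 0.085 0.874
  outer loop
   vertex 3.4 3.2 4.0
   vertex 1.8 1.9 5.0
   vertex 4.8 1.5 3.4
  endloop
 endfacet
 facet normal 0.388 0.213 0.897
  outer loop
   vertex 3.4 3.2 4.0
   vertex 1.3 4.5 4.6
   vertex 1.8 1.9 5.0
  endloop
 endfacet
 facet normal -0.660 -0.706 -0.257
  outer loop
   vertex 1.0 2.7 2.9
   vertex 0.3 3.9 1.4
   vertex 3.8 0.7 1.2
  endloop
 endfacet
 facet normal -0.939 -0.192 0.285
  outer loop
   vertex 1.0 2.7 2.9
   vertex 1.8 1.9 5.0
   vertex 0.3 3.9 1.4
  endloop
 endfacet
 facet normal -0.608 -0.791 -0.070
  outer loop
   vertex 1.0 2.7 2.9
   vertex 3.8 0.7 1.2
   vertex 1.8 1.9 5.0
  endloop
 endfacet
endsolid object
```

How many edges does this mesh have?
15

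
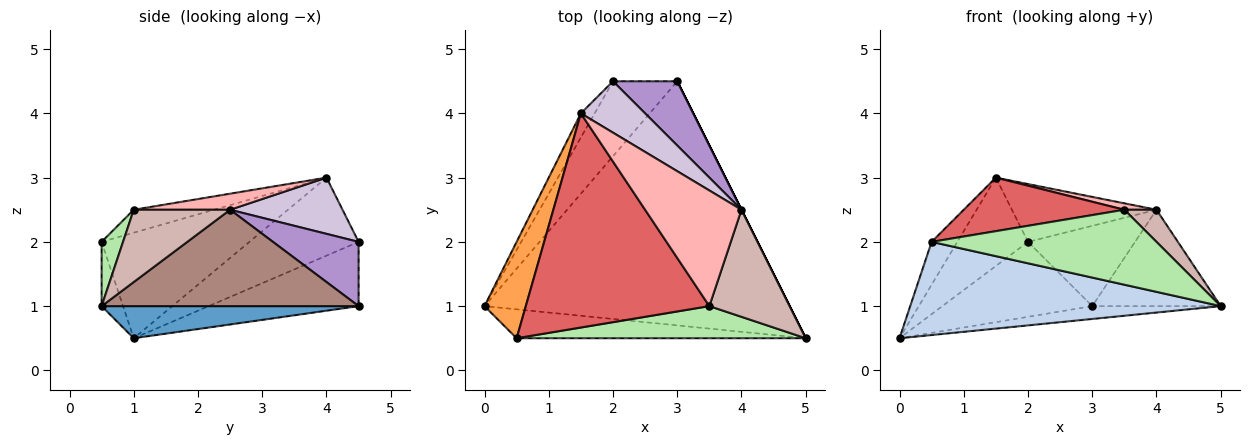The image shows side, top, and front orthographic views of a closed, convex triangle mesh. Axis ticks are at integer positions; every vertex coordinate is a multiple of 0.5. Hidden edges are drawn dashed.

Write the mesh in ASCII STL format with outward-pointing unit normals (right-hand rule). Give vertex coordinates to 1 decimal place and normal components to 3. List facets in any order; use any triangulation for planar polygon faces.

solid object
 facet normal 0.105 0.052 -0.993
  outer loop
   vertex 3.0 4.5 1.0
   vertex 5.0 0.5 1.0
   vertex 0.0 1.0 0.5
  endloop
 endfacet
 facet normal -0.066 -0.953 -0.296
  outer loop
   vertex 0.5 0.5 2.0
   vertex 0.0 1.0 0.5
   vertex 5.0 0.5 1.0
  endloop
 endfacet
 facet normal -0.919 0.160 0.360
  outer loop
   vertex 0.5 0.5 2.0
   vertex 1.5 4.0 3.0
   vertex 0.0 1.0 0.5
  endloop
 endfacet
 facet normal -0.577 0.577 -0.577
  outer loop
   vertex 2.0 4.5 2.0
   vertex 3.0 4.5 1.0
   vertex 0.0 1.0 0.5
  endloop
 endfacet
 facet normal -0.831 0.537 -0.147
  outer loop
   vertex 2.0 4.5 2.0
   vertex 0.0 1.0 0.5
   vertex 1.5 4.0 3.0
  endloop
 endfacet
 facet normal 0.087 -0.916 0.392
  outer loop
   vertex 3.5 1.0 2.5
   vertex 0.5 0.5 2.0
   vertex 5.0 0.5 1.0
  endloop
 endfacet
 facet normal -0.120 -0.241 0.963
  outer loop
   vertex 3.5 1.0 2.5
   vertex 1.5 4.0 3.0
   vertex 0.5 0.5 2.0
  endloop
 endfacet
 facet normal 0.164 -0.055 0.985
  outer loop
   vertex 4.0 2.5 2.5
   vertex 1.5 4.0 3.0
   vertex 3.5 1.0 2.5
  endloop
 endfacet
 facet normal 0.530 0.662 0.530
  outer loop
   vertex 4.0 2.5 2.5
   vertex 3.0 4.5 1.0
   vertex 2.0 4.5 2.0
  endloop
 endfacet
 facet normal 0.503 0.646 0.574
  outer loop
   vertex 4.0 2.5 2.5
   vertex 2.0 4.5 2.0
   vertex 1.5 4.0 3.0
  endloop
 endfacet
 facet normal 0.894 0.447 0.000
  outer loop
   vertex 4.0 2.5 2.5
   vertex 5.0 0.5 1.0
   vertex 3.0 4.5 1.0
  endloop
 endfacet
 facet normal 0.653 -0.218 0.725
  outer loop
   vertex 4.0 2.5 2.5
   vertex 3.5 1.0 2.5
   vertex 5.0 0.5 1.0
  endloop
 endfacet
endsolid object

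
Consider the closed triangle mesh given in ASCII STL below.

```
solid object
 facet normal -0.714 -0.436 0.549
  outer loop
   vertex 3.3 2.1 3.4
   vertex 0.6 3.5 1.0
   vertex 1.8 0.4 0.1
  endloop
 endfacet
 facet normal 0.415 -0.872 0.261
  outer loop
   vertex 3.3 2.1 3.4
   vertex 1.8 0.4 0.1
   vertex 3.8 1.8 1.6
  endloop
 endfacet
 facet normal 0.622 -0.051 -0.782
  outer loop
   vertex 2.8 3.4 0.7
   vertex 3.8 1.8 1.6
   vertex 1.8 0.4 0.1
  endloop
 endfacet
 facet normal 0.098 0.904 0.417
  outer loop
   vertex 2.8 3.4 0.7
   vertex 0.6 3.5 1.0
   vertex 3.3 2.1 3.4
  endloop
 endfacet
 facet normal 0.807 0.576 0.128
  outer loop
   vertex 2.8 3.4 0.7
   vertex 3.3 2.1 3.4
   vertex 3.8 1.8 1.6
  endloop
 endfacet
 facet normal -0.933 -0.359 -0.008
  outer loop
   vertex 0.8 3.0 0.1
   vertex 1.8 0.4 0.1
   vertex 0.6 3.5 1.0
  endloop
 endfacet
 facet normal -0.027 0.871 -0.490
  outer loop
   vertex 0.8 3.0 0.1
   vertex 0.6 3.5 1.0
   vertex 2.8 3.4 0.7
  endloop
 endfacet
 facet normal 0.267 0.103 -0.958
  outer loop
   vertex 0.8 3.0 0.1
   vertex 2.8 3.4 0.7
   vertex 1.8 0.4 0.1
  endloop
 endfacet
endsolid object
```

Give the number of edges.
12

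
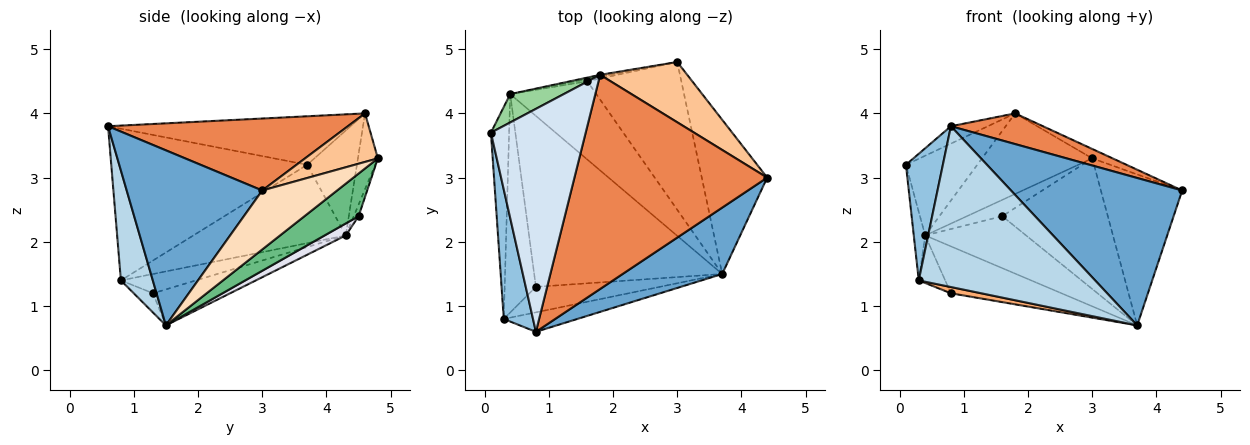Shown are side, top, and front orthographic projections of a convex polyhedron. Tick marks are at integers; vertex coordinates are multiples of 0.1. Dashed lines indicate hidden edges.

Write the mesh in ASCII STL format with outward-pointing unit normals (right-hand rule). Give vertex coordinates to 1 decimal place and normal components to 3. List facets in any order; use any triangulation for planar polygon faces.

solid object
 facet normal 0.585 -0.739 0.333
  outer loop
   vertex 3.7 1.5 0.7
   vertex 4.4 3.0 2.8
   vertex 0.8 0.6 3.8
  endloop
 endfacet
 facet normal -0.966 -0.182 0.186
  outer loop
   vertex 0.3 0.8 1.4
   vertex 0.8 0.6 3.8
   vertex 0.1 3.7 3.2
  endloop
 endfacet
 facet normal 0.177 -0.977 -0.118
  outer loop
   vertex 0.3 0.8 1.4
   vertex 3.7 1.5 0.7
   vertex 0.8 0.6 3.8
  endloop
 endfacet
 facet normal -0.455 0.069 0.888
  outer loop
   vertex 1.8 4.6 4.0
   vertex 0.1 3.7 3.2
   vertex 0.8 0.6 3.8
  endloop
 endfacet
 facet normal 0.347 -0.133 0.929
  outer loop
   vertex 1.8 4.6 4.0
   vertex 0.8 0.6 3.8
   vertex 4.4 3.0 2.8
  endloop
 endfacet
 facet normal -0.149 -0.235 -0.960
  outer loop
   vertex 0.8 1.3 1.2
   vertex 3.7 1.5 0.7
   vertex 0.3 0.8 1.4
  endloop
 endfacet
 facet normal 0.482 0.135 0.866
  outer loop
   vertex 3.0 4.8 3.3
   vertex 1.8 4.6 4.0
   vertex 4.4 3.0 2.8
  endloop
 endfacet
 facet normal 0.542 0.588 -0.601
  outer loop
   vertex 3.0 4.8 3.3
   vertex 4.4 3.0 2.8
   vertex 3.7 1.5 0.7
  endloop
 endfacet
 facet normal 0.322 0.627 -0.709
  outer loop
   vertex 3.0 4.8 3.3
   vertex 3.7 1.5 0.7
   vertex 1.6 4.5 2.4
  endloop
 endfacet
 facet normal -0.549 0.788 0.280
  outer loop
   vertex 0.4 4.3 2.1
   vertex 0.1 3.7 3.2
   vertex 1.8 4.6 4.0
  endloop
 endfacet
 facet normal -0.178 0.984 -0.024
  outer loop
   vertex 0.4 4.3 2.1
   vertex 1.8 4.6 4.0
   vertex 3.0 4.8 3.3
  endloop
 endfacet
 facet normal -0.134 0.984 -0.119
  outer loop
   vertex 0.4 4.3 2.1
   vertex 3.0 4.8 3.3
   vertex 1.6 4.5 2.4
  endloop
 endfacet
 facet normal -0.972 0.073 -0.225
  outer loop
   vertex 0.4 4.3 2.1
   vertex 0.3 0.8 1.4
   vertex 0.1 3.7 3.2
  endloop
 endfacet
 facet normal -0.517 0.182 -0.837
  outer loop
   vertex 0.4 4.3 2.1
   vertex 0.8 1.3 1.2
   vertex 0.3 0.8 1.4
  endloop
 endfacet
 facet normal -0.181 0.260 -0.948
  outer loop
   vertex 0.4 4.3 2.1
   vertex 3.7 1.5 0.7
   vertex 0.8 1.3 1.2
  endloop
 endfacet
 facet normal 0.115 0.550 -0.827
  outer loop
   vertex 0.4 4.3 2.1
   vertex 1.6 4.5 2.4
   vertex 3.7 1.5 0.7
  endloop
 endfacet
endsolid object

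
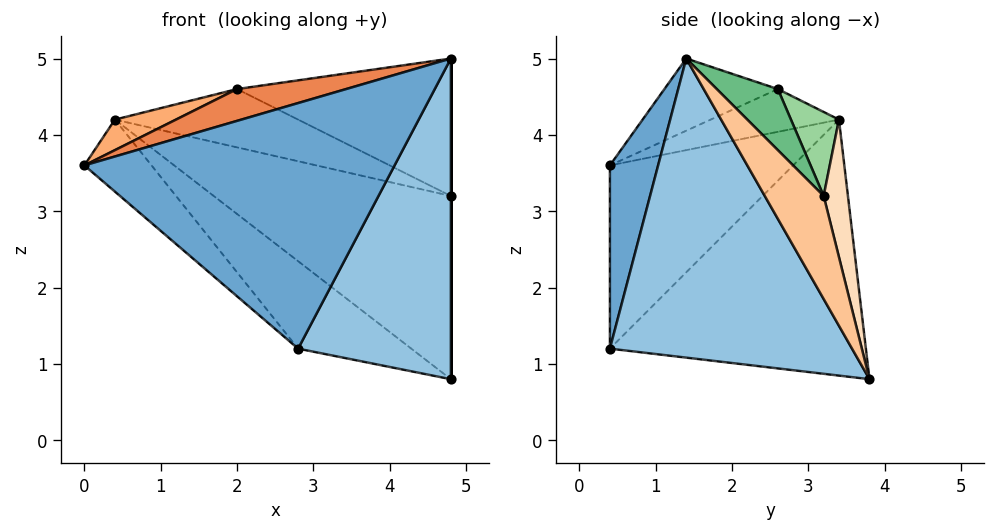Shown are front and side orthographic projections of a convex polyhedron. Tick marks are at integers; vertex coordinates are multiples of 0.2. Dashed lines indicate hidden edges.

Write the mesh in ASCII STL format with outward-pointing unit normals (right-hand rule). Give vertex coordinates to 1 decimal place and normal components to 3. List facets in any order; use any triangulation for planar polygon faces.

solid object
 facet normal 0.151 -0.973 0.176
  outer loop
   vertex 2.8 0.4 1.2
   vertex 4.8 1.4 5.0
   vertex 0.0 0.4 3.6
  endloop
 endfacet
 facet normal 0.809 -0.510 -0.292
  outer loop
   vertex 2.8 0.4 1.2
   vertex 4.8 3.8 0.8
   vertex 4.8 1.4 5.0
  endloop
 endfacet
 facet normal -0.633 0.232 -0.739
  outer loop
   vertex 0.4 3.4 4.2
   vertex 2.8 0.4 1.2
   vertex 0.0 0.4 3.6
  endloop
 endfacet
 facet normal -0.604 0.267 -0.751
  outer loop
   vertex 0.4 3.4 4.2
   vertex 4.8 3.8 0.8
   vertex 2.8 0.4 1.2
  endloop
 endfacet
 facet normal -0.230 -0.221 0.948
  outer loop
   vertex 2.0 2.6 4.6
   vertex 0.0 0.4 3.6
   vertex 4.8 1.4 5.0
  endloop
 endfacet
 facet normal -0.308 -0.147 0.940
  outer loop
   vertex 2.0 2.6 4.6
   vertex 0.4 3.4 4.2
   vertex 0.0 0.4 3.6
  endloop
 endfacet
 facet normal 1.000 0.000 0.000
  outer loop
   vertex 4.8 3.2 3.2
   vertex 4.8 1.4 5.0
   vertex 4.8 3.8 0.8
  endloop
 endfacet
 facet normal 0.099 0.965 0.241
  outer loop
   vertex 4.8 3.2 3.2
   vertex 4.8 3.8 0.8
   vertex 0.4 3.4 4.2
  endloop
 endfacet
 facet normal 0.198 0.693 0.693
  outer loop
   vertex 4.8 3.2 3.2
   vertex 2.0 2.6 4.6
   vertex 4.8 1.4 5.0
  endloop
 endfacet
 facet normal 0.186 0.711 0.678
  outer loop
   vertex 4.8 3.2 3.2
   vertex 0.4 3.4 4.2
   vertex 2.0 2.6 4.6
  endloop
 endfacet
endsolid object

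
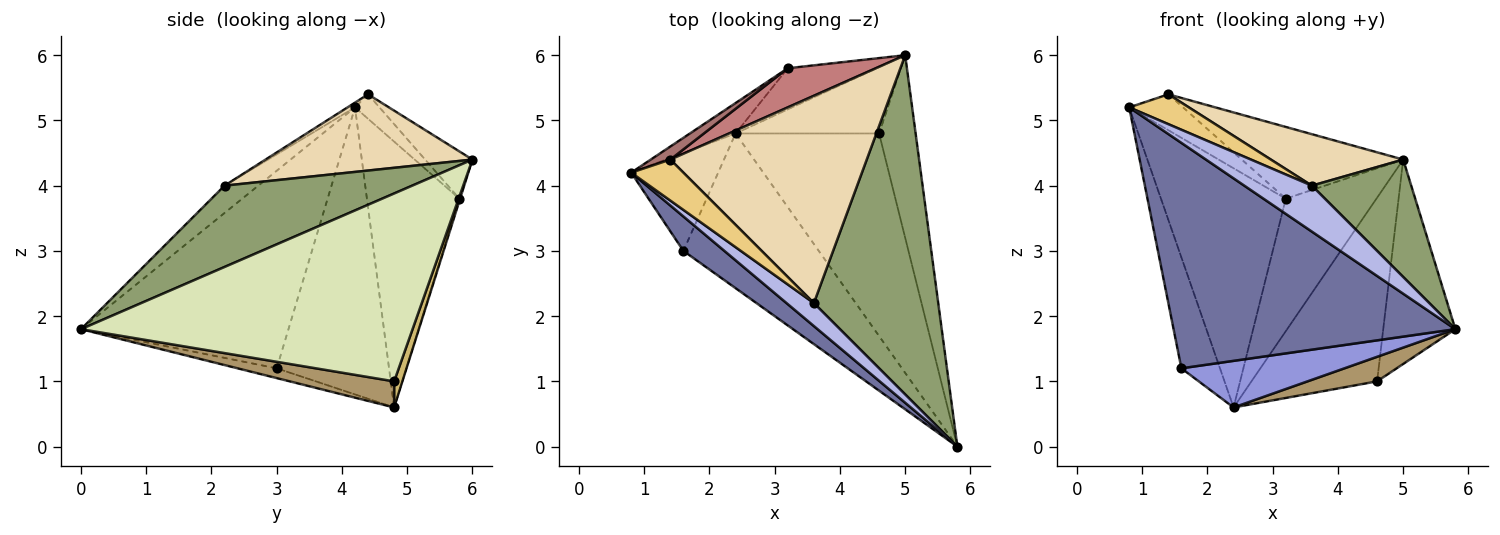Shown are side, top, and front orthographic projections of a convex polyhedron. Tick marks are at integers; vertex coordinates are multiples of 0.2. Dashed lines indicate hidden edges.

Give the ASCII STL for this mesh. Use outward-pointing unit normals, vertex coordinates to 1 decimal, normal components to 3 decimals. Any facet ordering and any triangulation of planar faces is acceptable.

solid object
 facet normal -0.588 -0.799 0.122
  outer loop
   vertex 1.6 3.0 1.2
   vertex 5.8 0.0 1.8
   vertex 0.8 4.2 5.2
  endloop
 endfacet
 facet normal -0.909 0.312 -0.276
  outer loop
   vertex 1.6 3.0 1.2
   vertex 0.8 4.2 5.2
   vertex 2.4 4.8 0.6
  endloop
 endfacet
 facet normal -0.069 -0.288 -0.955
  outer loop
   vertex 1.6 3.0 1.2
   vertex 2.4 4.8 0.6
   vertex 5.8 0.0 1.8
  endloop
 endfacet
 facet normal -0.408 -0.816 0.408
  outer loop
   vertex 3.6 2.2 4.0
   vertex 0.8 4.2 5.2
   vertex 5.8 0.0 1.8
  endloop
 endfacet
 facet normal 0.526 -0.278 0.804
  outer loop
   vertex 3.6 2.2 4.0
   vertex 5.8 0.0 1.8
   vertex 5.0 6.0 4.4
  endloop
 endfacet
 facet normal -0.592 0.799 -0.102
  outer loop
   vertex 3.2 5.8 3.8
   vertex 2.4 4.8 0.6
   vertex 0.8 4.2 5.2
  endloop
 endfacet
 facet normal -0.007 0.955 -0.297
  outer loop
   vertex 3.2 5.8 3.8
   vertex 5.0 6.0 4.4
   vertex 2.4 4.8 0.6
  endloop
 endfacet
 facet normal 0.960 0.209 -0.187
  outer loop
   vertex 4.6 4.8 1.0
   vertex 5.0 6.0 4.4
   vertex 5.8 0.0 1.8
  endloop
 endfacet
 facet normal 0.178 -0.118 -0.977
  outer loop
   vertex 4.6 4.8 1.0
   vertex 5.8 0.0 1.8
   vertex 2.4 4.8 0.6
  endloop
 endfacet
 facet normal 0.062 0.939 -0.339
  outer loop
   vertex 4.6 4.8 1.0
   vertex 2.4 4.8 0.6
   vertex 5.0 6.0 4.4
  endloop
 endfacet
 facet normal -0.073 -0.587 0.807
  outer loop
   vertex 1.4 4.4 5.4
   vertex 0.8 4.2 5.2
   vertex 3.6 2.2 4.0
  endloop
 endfacet
 facet normal 0.352 -0.225 0.908
  outer loop
   vertex 1.4 4.4 5.4
   vertex 3.6 2.2 4.0
   vertex 5.0 6.0 4.4
  endloop
 endfacet
 facet normal -0.393 0.864 0.314
  outer loop
   vertex 1.4 4.4 5.4
   vertex 3.2 5.8 3.8
   vertex 0.8 4.2 5.2
  endloop
 endfacet
 facet normal -0.249 0.850 0.464
  outer loop
   vertex 1.4 4.4 5.4
   vertex 5.0 6.0 4.4
   vertex 3.2 5.8 3.8
  endloop
 endfacet
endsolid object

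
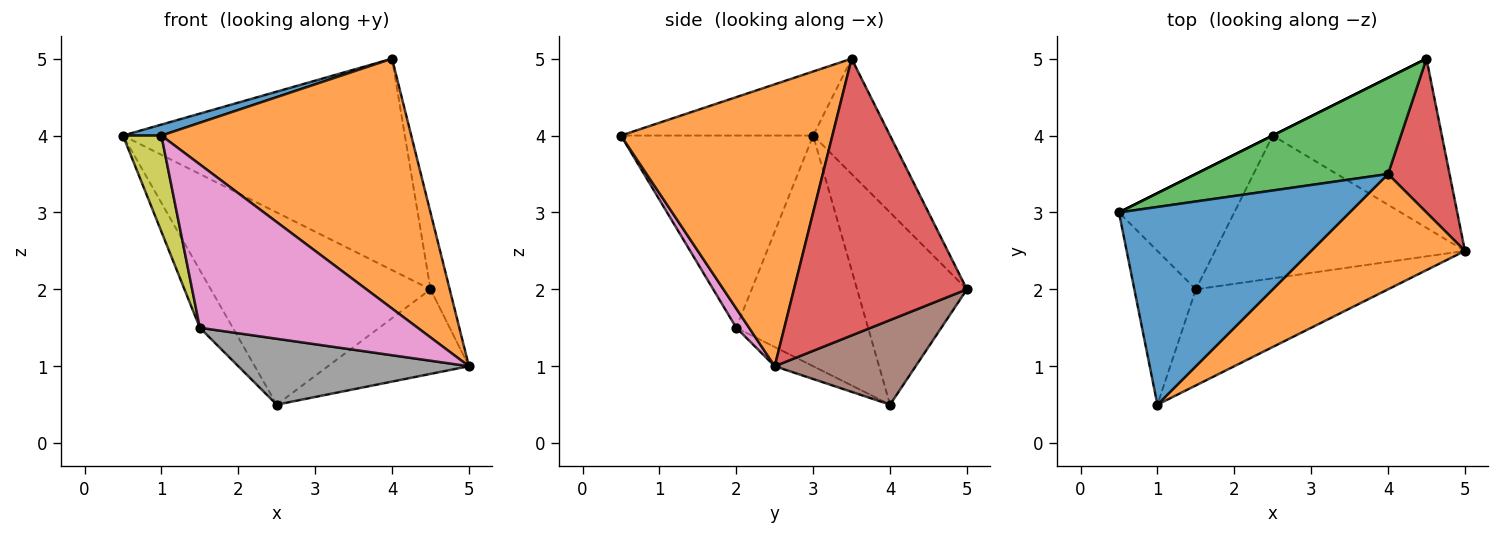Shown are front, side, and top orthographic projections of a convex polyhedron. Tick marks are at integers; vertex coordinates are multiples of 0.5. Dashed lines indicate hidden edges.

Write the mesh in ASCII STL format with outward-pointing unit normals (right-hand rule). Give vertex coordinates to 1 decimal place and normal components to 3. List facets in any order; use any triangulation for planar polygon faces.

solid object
 facet normal -0.267 -0.053 0.962
  outer loop
   vertex 4.0 3.5 5.0
   vertex 0.5 3.0 4.0
   vertex 1.0 0.5 4.0
  endloop
 endfacet
 facet normal 0.609 -0.720 0.332
  outer loop
   vertex 4.0 3.5 5.0
   vertex 1.0 0.5 4.0
   vertex 5.0 2.5 1.0
  endloop
 endfacet
 facet normal -0.241 0.884 0.402
  outer loop
   vertex 4.5 5.0 2.0
   vertex 0.5 3.0 4.0
   vertex 4.0 3.5 5.0
  endloop
 endfacet
 facet normal 0.970 0.108 0.216
  outer loop
   vertex 4.5 5.0 2.0
   vertex 4.0 3.5 5.0
   vertex 5.0 2.5 1.0
  endloop
 endfacet
 facet normal -0.447 0.894 0.000
  outer loop
   vertex 2.5 4.0 0.5
   vertex 0.5 3.0 4.0
   vertex 4.5 5.0 2.0
  endloop
 endfacet
 facet normal 0.408 0.408 -0.816
  outer loop
   vertex 2.5 4.0 0.5
   vertex 4.5 5.0 2.0
   vertex 5.0 2.5 1.0
  endloop
 endfacet
 facet normal 0.051 -0.861 -0.506
  outer loop
   vertex 1.5 2.0 1.5
   vertex 5.0 2.5 1.0
   vertex 1.0 0.5 4.0
  endloop
 endfacet
 facet normal -0.070 -0.418 -0.906
  outer loop
   vertex 1.5 2.0 1.5
   vertex 2.5 4.0 0.5
   vertex 5.0 2.5 1.0
  endloop
 endfacet
 facet normal -0.936 -0.187 -0.299
  outer loop
   vertex 1.5 2.0 1.5
   vertex 1.0 0.5 4.0
   vertex 0.5 3.0 4.0
  endloop
 endfacet
 facet normal -0.873 0.218 -0.436
  outer loop
   vertex 1.5 2.0 1.5
   vertex 0.5 3.0 4.0
   vertex 2.5 4.0 0.5
  endloop
 endfacet
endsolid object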